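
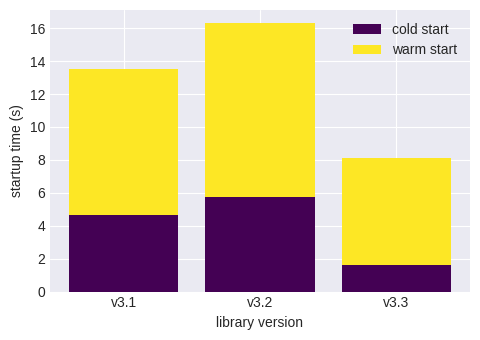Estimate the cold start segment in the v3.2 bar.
cold start top ≈ 6, bottom ≈ 0; segment ≈ 6.

≈ 6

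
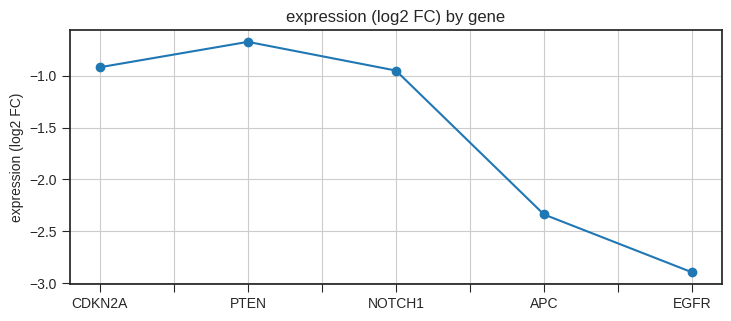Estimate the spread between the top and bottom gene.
≈ 2.2

Max PTEN ≈ -0.6, min EGFR ≈ -2.8; range ≈ 2.2.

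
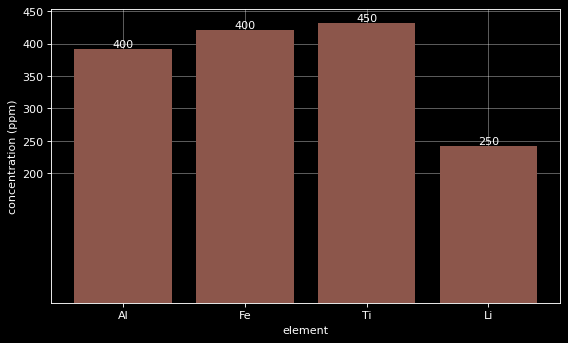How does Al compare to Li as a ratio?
≈ 1.6×

Al ≈ 400, Li ≈ 250; 400/250 ≈ 1.6.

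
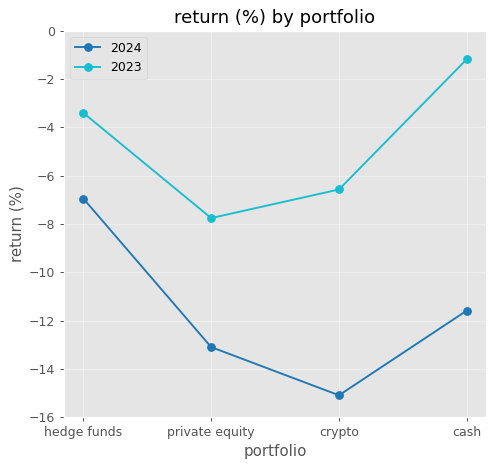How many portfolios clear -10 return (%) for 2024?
Above -10: hedge funds.

1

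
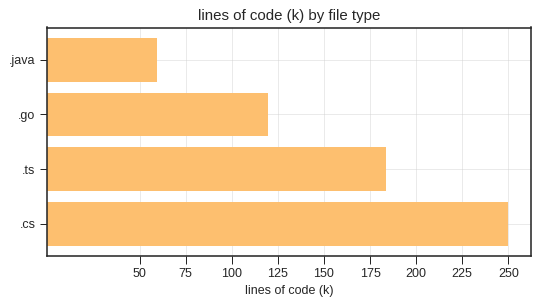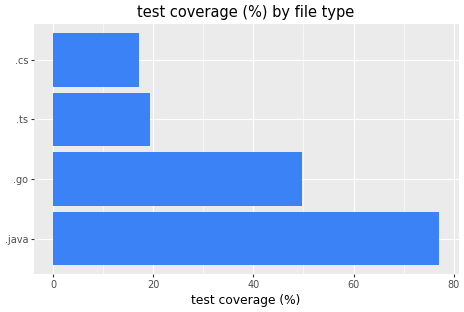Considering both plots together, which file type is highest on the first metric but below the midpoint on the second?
.cs

Chart 2 median test coverage (%) ≈ 30; below-median file types: .ts, .cs. Among those, .cs has the highest lines of code (k) (≈ 250).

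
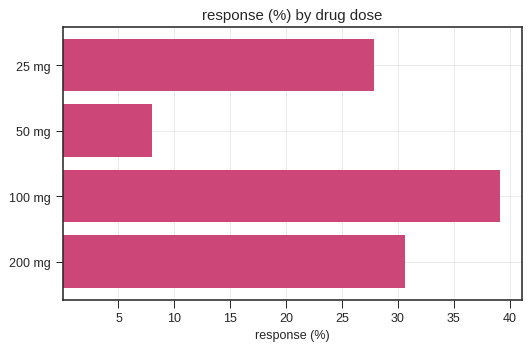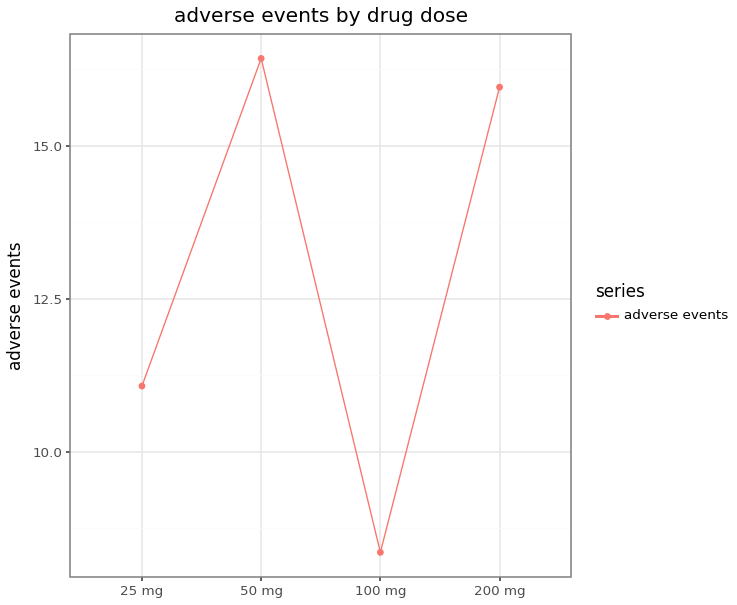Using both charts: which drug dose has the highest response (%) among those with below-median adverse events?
100 mg

Chart 2 median adverse events ≈ 14; below-median drug doses: 25 mg, 100 mg. Among those, 100 mg has the highest response (%) (≈ 40).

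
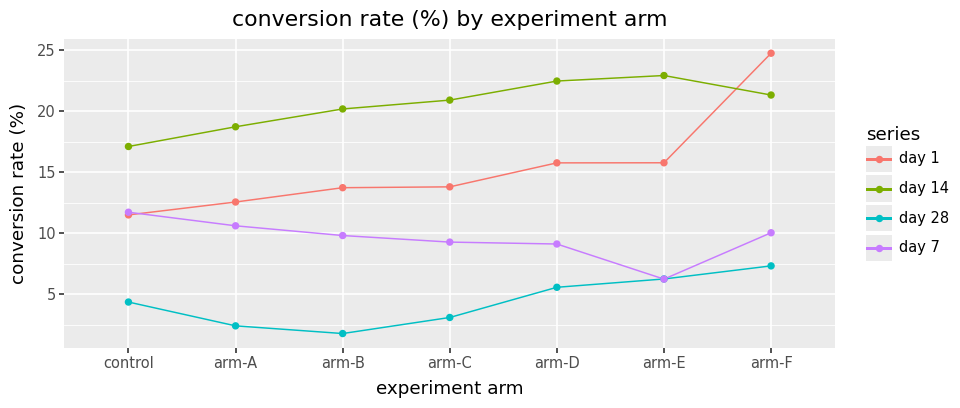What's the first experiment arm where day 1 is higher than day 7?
arm-A

control: day 1 ≈ 12 vs day 7 ≈ 12 (not yet); arm-A: day 1 ≈ 12 vs day 7 ≈ 10 (first crossover).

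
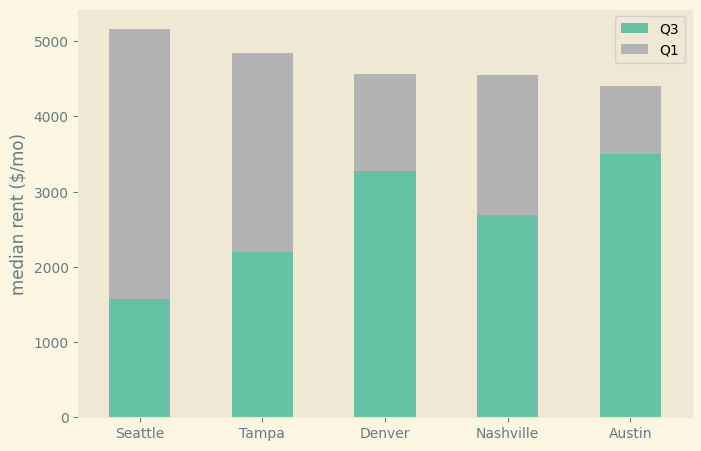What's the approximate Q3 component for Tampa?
Q3 top ≈ 2000, bottom ≈ 0; segment ≈ 2000.

≈ 2000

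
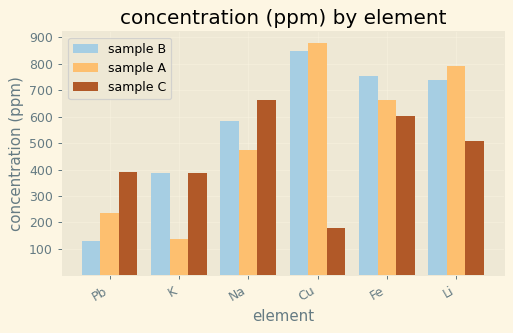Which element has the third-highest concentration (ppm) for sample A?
Top 4 for sample A: Cu ≈ 900, Li ≈ 800, Fe ≈ 700, Na ≈ 500.

Fe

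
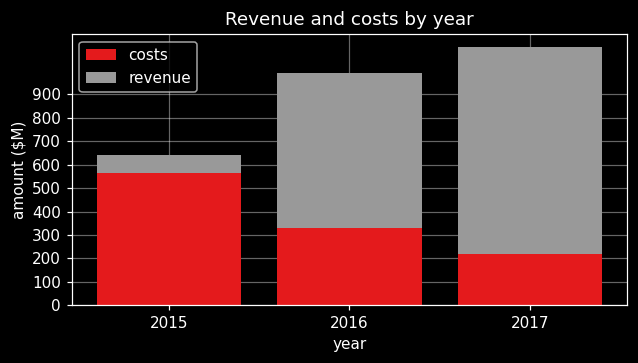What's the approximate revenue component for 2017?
revenue top ≈ 1100, bottom ≈ 200; segment ≈ 900.

≈ 900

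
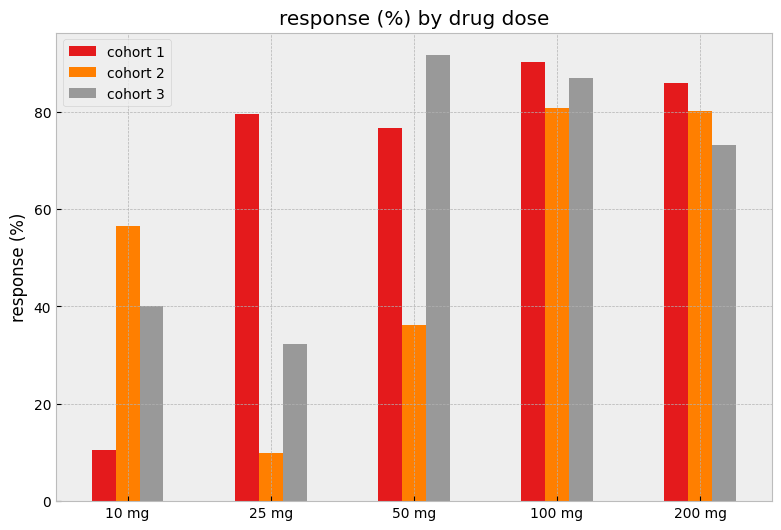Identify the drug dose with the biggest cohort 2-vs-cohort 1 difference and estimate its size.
25 mg: cohort 2 ≈ 10, cohort 1 ≈ 80 → gap ≈ 70. Next-largest (10 mg) is only ≈ 50.

25 mg, ≈ 70 %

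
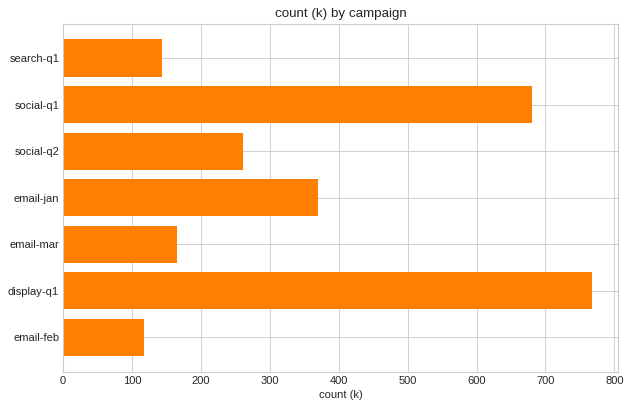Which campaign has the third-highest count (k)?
Top 4: display-q1 ≈ 800, social-q1 ≈ 700, email-jan ≈ 400, social-q2 ≈ 300.

email-jan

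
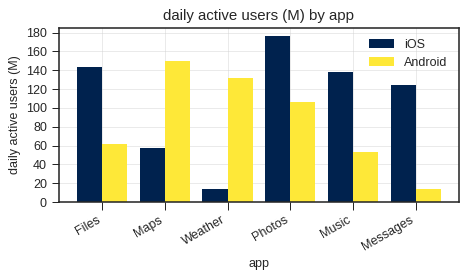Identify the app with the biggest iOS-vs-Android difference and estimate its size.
Weather: iOS ≈ 20, Android ≈ 140 → gap ≈ 120. Next-largest (Messages) is only ≈ 100.

Weather, ≈ 120 M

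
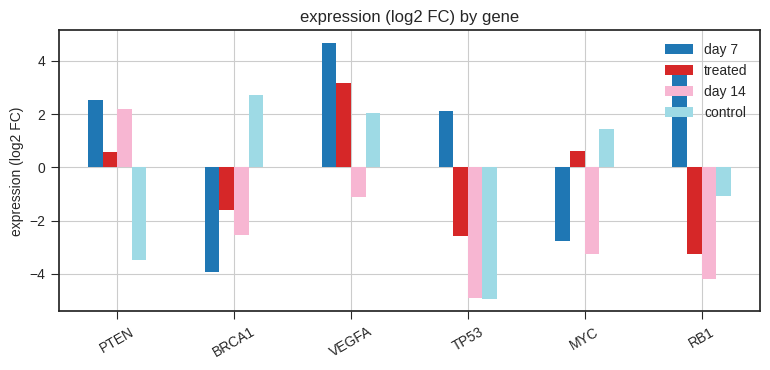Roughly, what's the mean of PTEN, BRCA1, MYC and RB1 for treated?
≈ -1

(1 + -2 + 1 + -3) / 4 ≈ -1.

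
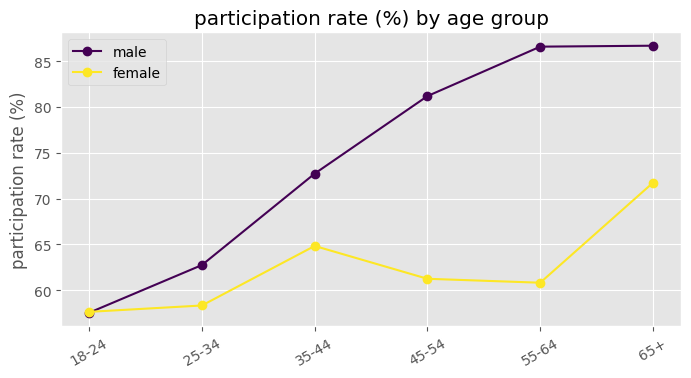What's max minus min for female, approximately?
Max 65+ ≈ 70, min 18-24 ≈ 60; range ≈ 10.

≈ 10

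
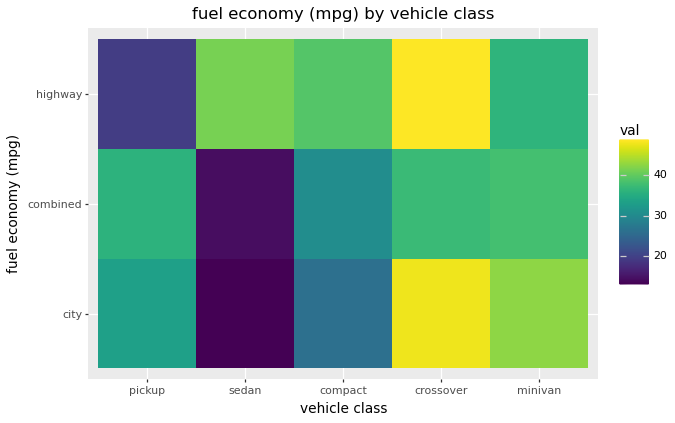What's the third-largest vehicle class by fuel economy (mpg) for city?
Top 4 for city: crossover ≈ 50, minivan ≈ 45, pickup ≈ 35, compact ≈ 25.

pickup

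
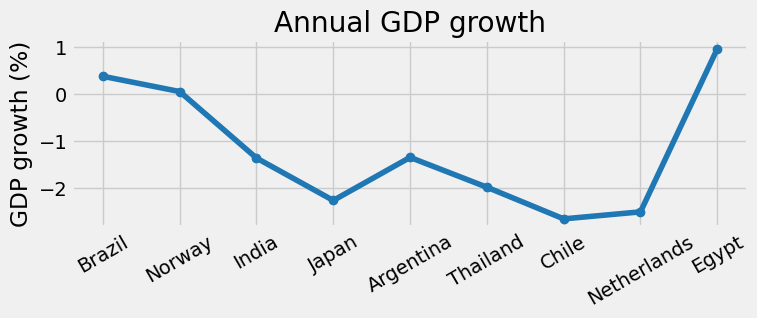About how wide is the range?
Max Egypt ≈ 1.0, min Chile ≈ -2.5; range ≈ 3.5.

≈ 3.5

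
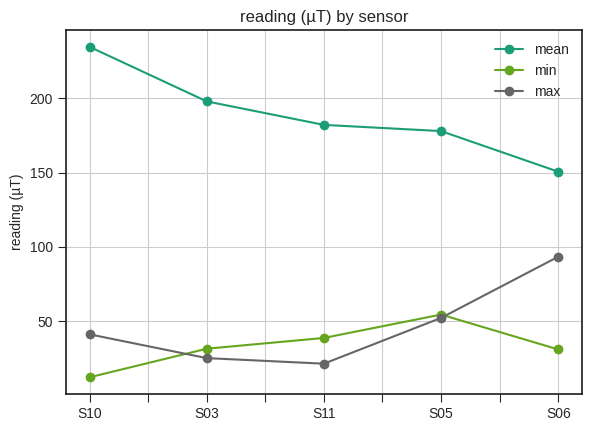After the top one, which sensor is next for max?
Top 3 for max: S06 ≈ 100, S05 ≈ 60, S10 ≈ 40.

S05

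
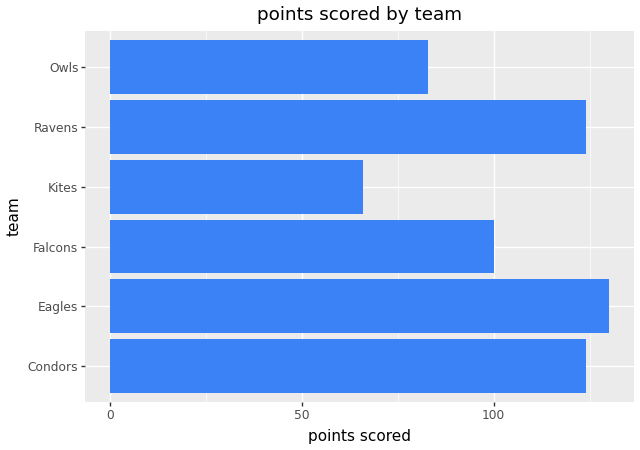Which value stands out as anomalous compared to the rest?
Kites ≈ 60; the rest sit between ≈ 80 and ≈ 120.

Kites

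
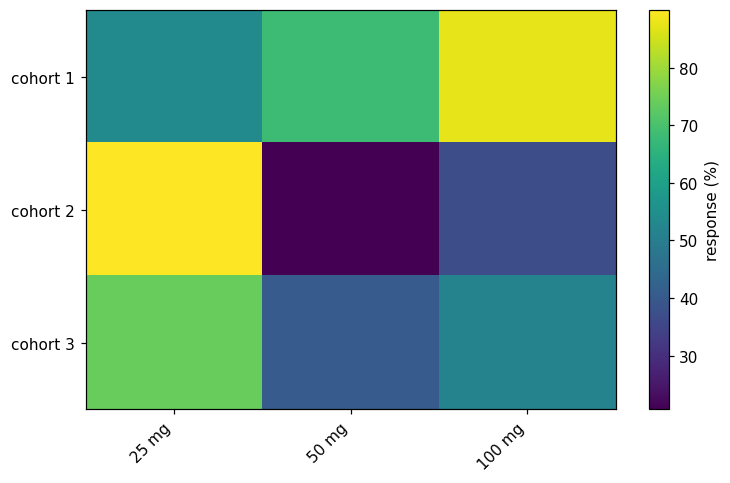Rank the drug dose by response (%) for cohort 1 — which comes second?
Top 3 for cohort 1: 100 mg ≈ 90, 50 mg ≈ 70, 25 mg ≈ 50.

50 mg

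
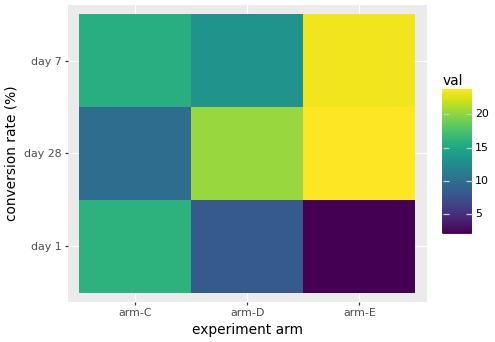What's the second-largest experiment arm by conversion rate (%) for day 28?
Top 3 for day 28: arm-E ≈ 24, arm-D ≈ 20, arm-C ≈ 10.

arm-D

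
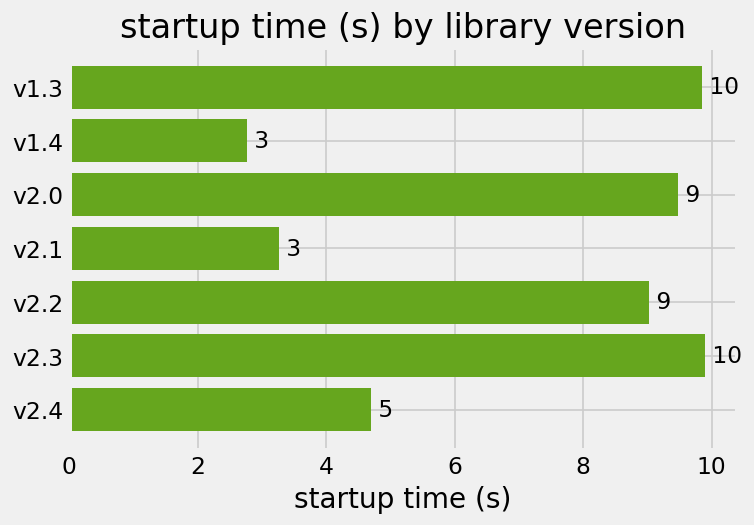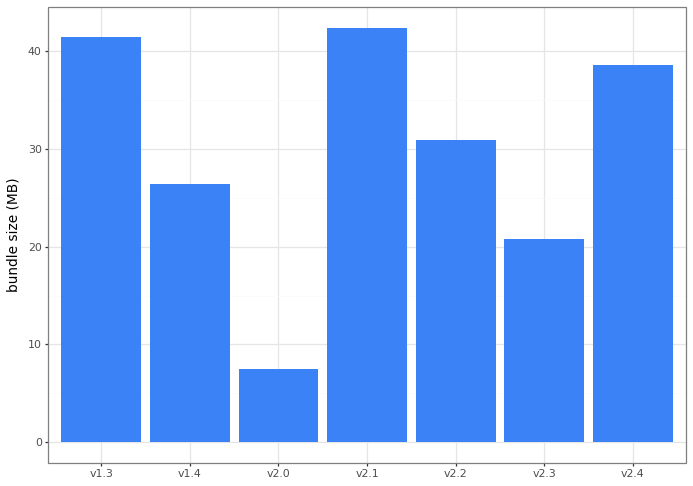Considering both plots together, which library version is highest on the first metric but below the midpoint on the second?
Chart 2 median bundle size (MB) ≈ 30; below-median library versions: v1.4, v2.0, v2.3. Among those, v2.3 has the highest startup time (s) (≈ 10).

v2.3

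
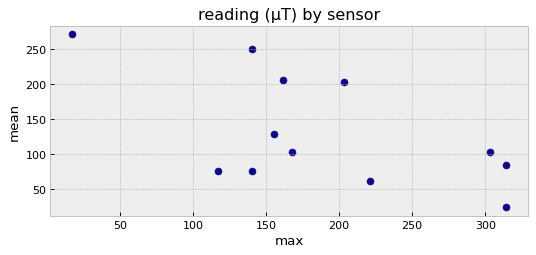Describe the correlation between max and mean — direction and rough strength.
negative, moderate

Points are negatively correlated; moderate (|r| ≈ 0.6).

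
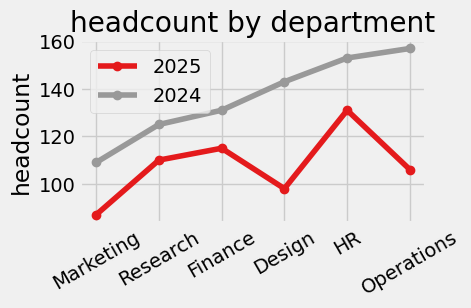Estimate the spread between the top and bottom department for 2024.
≈ 50

Max Operations ≈ 160, min Marketing ≈ 110; range ≈ 50.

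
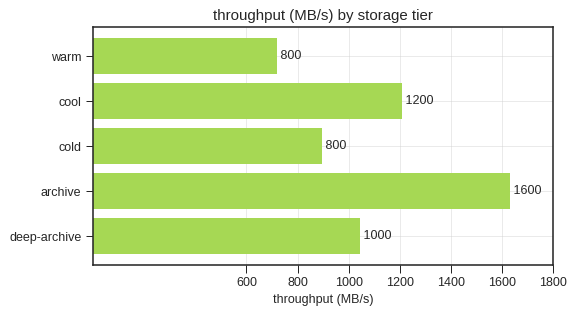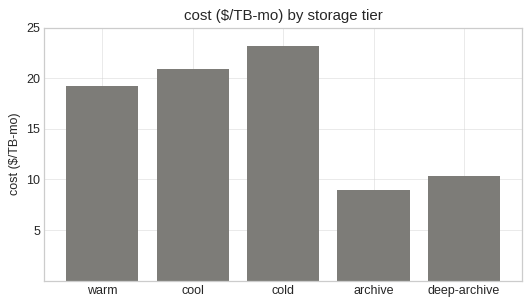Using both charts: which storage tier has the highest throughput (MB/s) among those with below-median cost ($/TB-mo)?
archive

Chart 2 median cost ($/TB-mo) ≈ 20; below-median storage tiers: archive, deep-archive. Among those, archive has the highest throughput (MB/s) (≈ 1600).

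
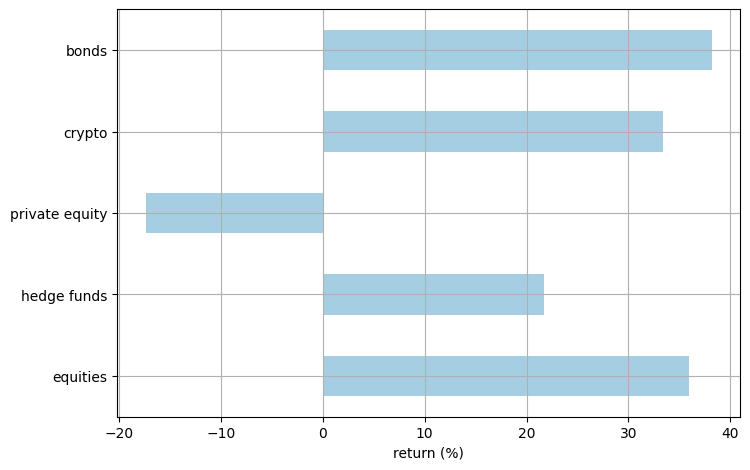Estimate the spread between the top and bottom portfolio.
≈ 55

Max bonds ≈ 40, min private equity ≈ -15; range ≈ 55.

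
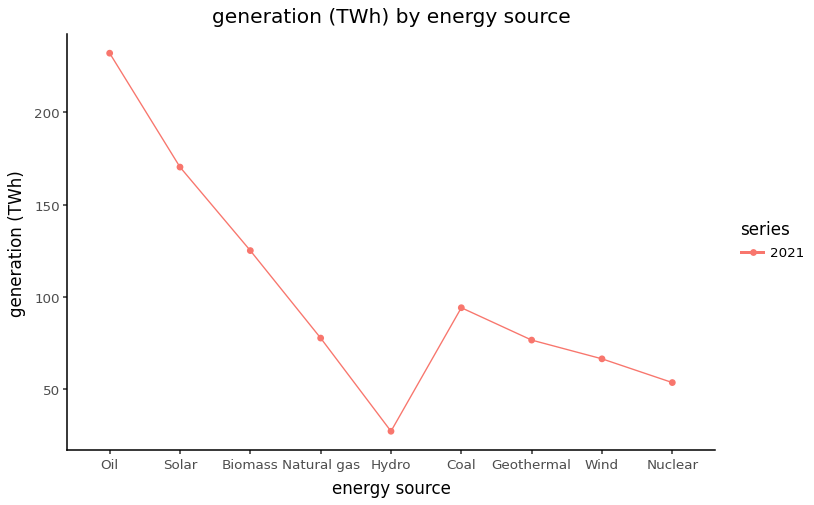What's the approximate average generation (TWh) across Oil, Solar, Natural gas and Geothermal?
(240 + 180 + 80 + 80) / 4 ≈ 145.

≈ 145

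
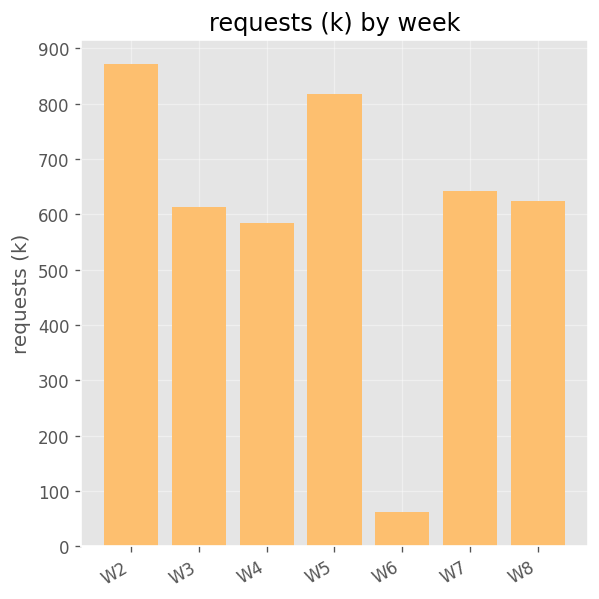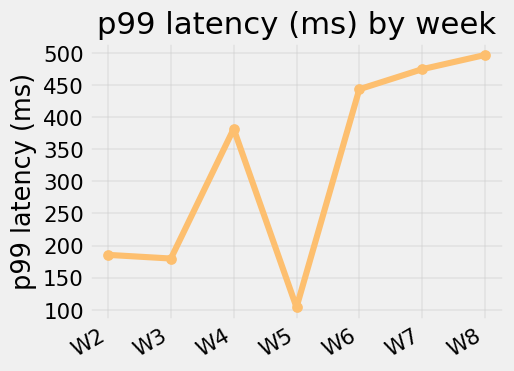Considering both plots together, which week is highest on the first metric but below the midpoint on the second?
W2

Chart 2 median p99 latency (ms) ≈ 400; below-median weeks: W2, W3, W5. Among those, W2 has the highest requests (k) (≈ 900).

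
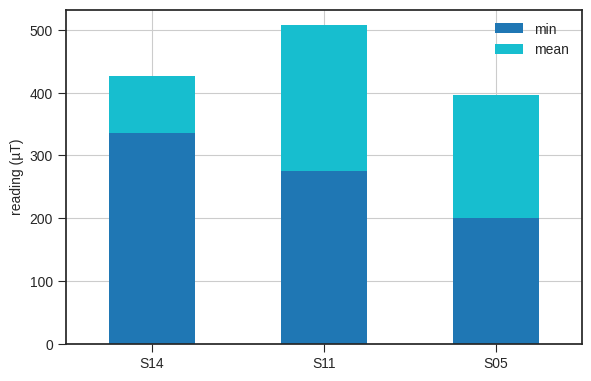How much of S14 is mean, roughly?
≈ 100

mean top ≈ 450, bottom ≈ 350; segment ≈ 100.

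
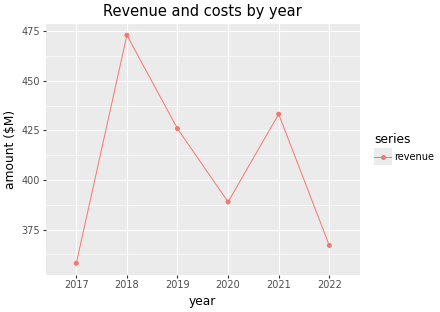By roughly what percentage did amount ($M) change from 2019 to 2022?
≈ -14%

2019 ≈ 430, 2022 ≈ 370; (370 − 430) / 430 ≈ -14%.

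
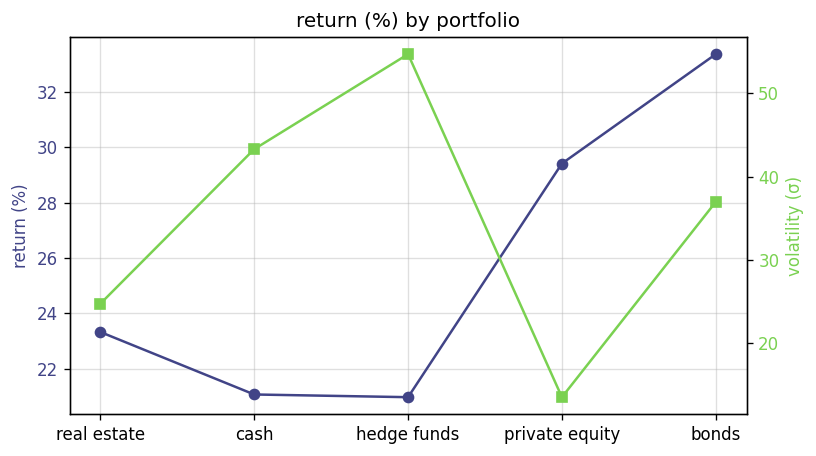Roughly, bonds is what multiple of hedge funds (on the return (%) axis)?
≈ 1.7×

bonds ≈ 34, hedge funds ≈ 20; 34/20 ≈ 1.7.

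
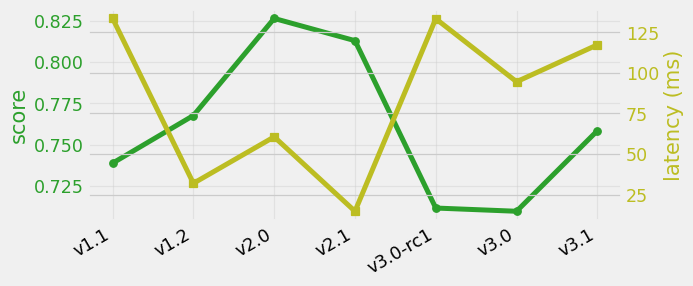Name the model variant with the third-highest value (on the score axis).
v1.2

Top 4 (on the score axis): v2.0 ≈ 0.83, v2.1 ≈ 0.81, v1.2 ≈ 0.77, v3.1 ≈ 0.76.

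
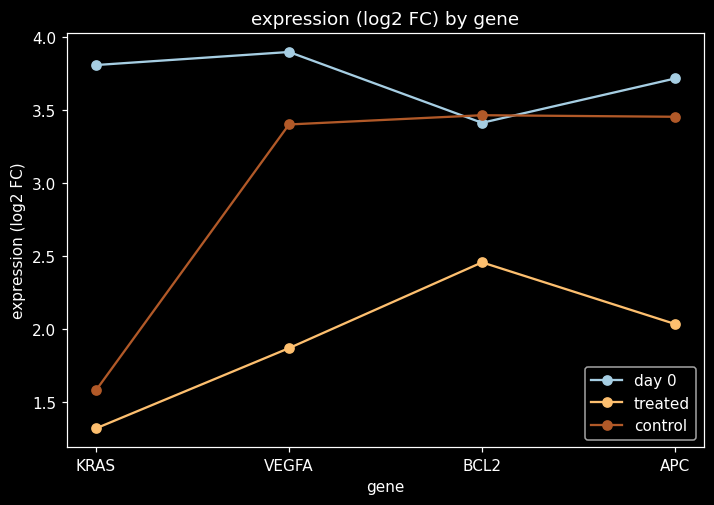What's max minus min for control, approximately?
Max BCL2 ≈ 3.5, min KRAS ≈ 1.5; range ≈ 2.0.

≈ 2.0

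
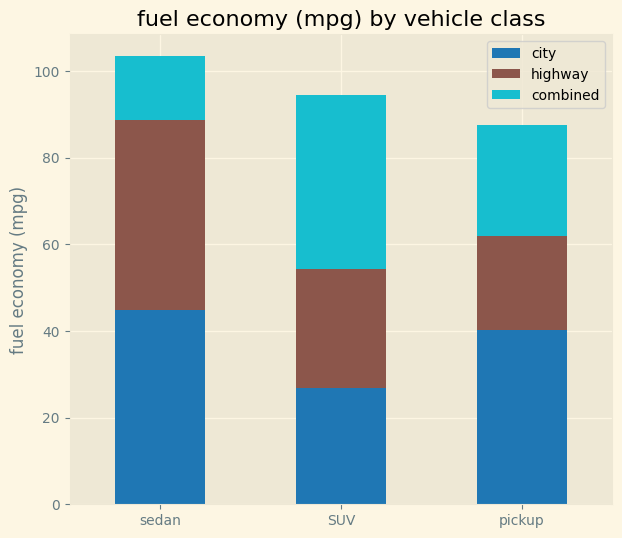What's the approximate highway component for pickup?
≈ 20

highway top ≈ 60, bottom ≈ 40; segment ≈ 20.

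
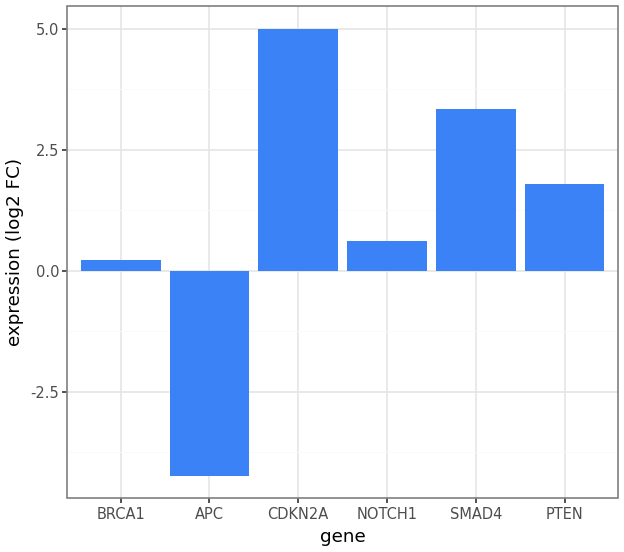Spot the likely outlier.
APC ≈ -4; the rest sit between ≈ 0 and ≈ 5.

APC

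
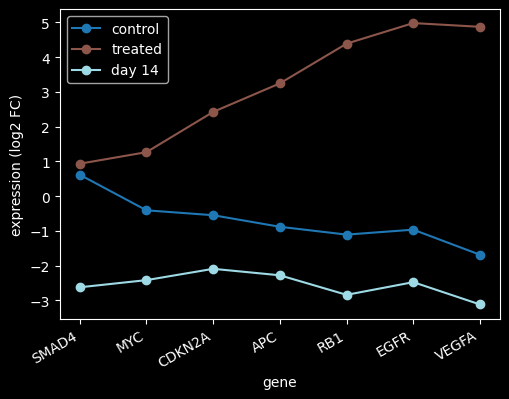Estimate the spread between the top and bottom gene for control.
Max SMAD4 ≈ 1, min VEGFA ≈ -2; range ≈ 3.

≈ 3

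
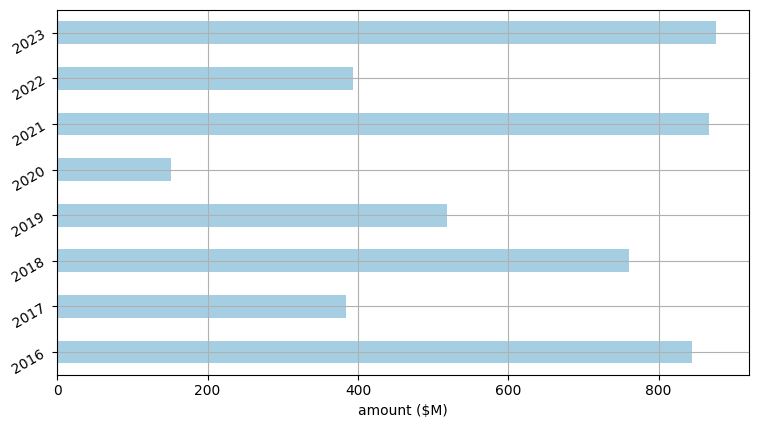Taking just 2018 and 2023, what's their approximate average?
≈ 850

(800 + 900) / 2 ≈ 850.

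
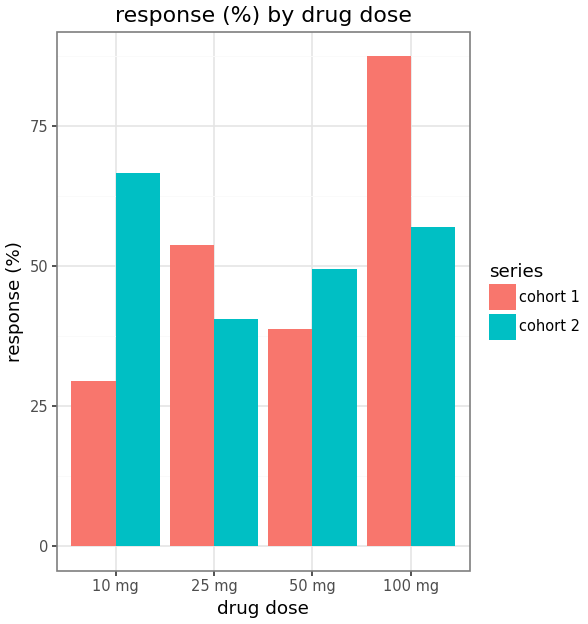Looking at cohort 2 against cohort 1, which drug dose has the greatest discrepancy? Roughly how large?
10 mg: cohort 2 ≈ 70, cohort 1 ≈ 30 → gap ≈ 40. Next-largest (100 mg) is only ≈ 30.

10 mg, ≈ 40 %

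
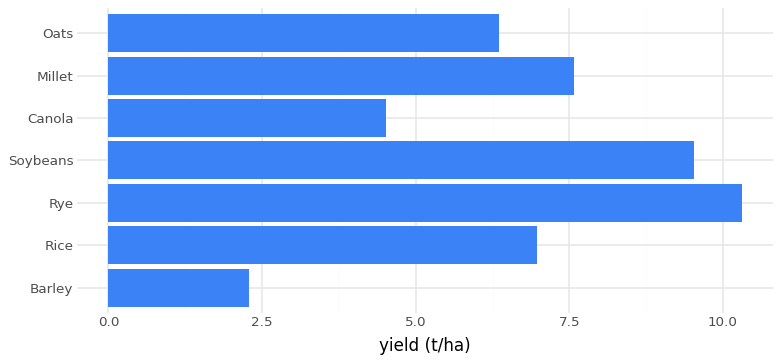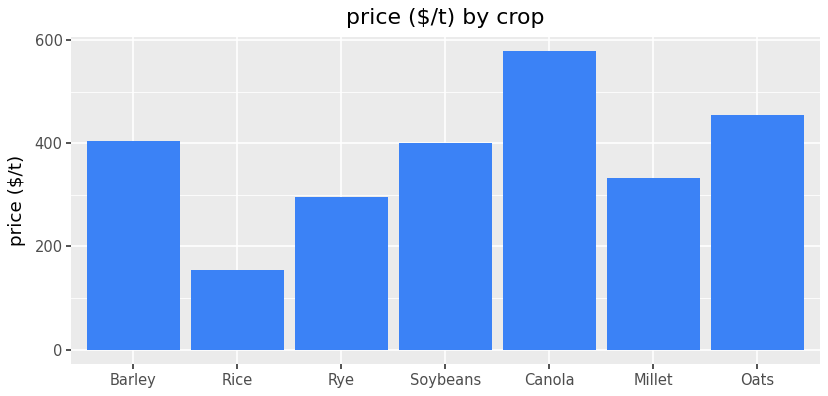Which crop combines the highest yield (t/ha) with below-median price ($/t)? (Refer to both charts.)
Rye

Chart 2 median price ($/t) ≈ 400; below-median crops: Rice, Rye, Millet. Among those, Rye has the highest yield (t/ha) (≈ 10).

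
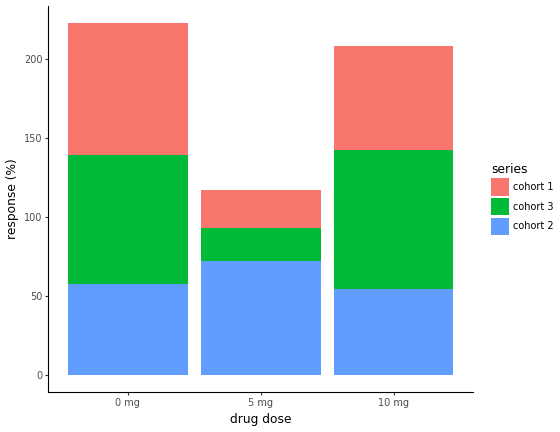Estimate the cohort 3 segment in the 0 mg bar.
cohort 3 top ≈ 140, bottom ≈ 60; segment ≈ 80.

≈ 80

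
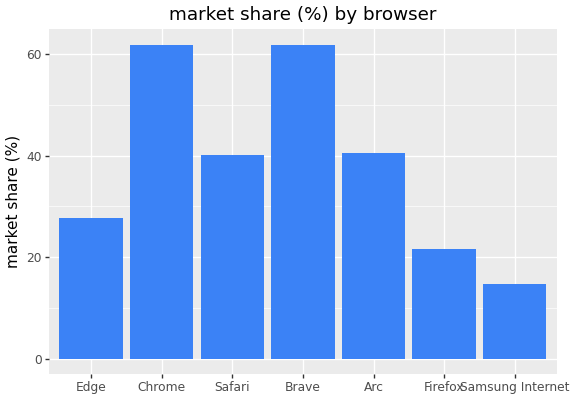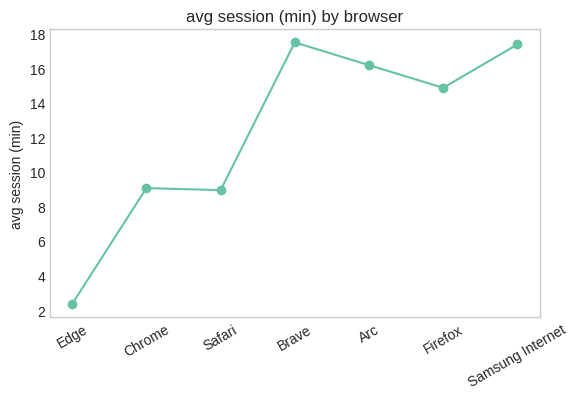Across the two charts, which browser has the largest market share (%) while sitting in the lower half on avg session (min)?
Chart 2 median avg session (min) ≈ 14; below-median browsers: Edge, Chrome, Safari. Among those, Chrome has the highest market share (%) (≈ 60).

Chrome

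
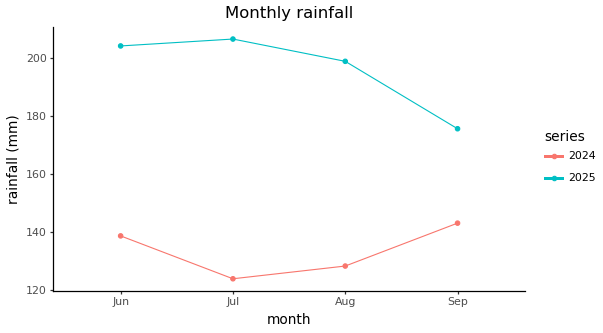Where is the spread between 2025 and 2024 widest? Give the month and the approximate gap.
Jul, ≈ 90 mm

Jul: 2025 ≈ 210, 2024 ≈ 120 → gap ≈ 90. Next-largest (Aug) is only ≈ 70.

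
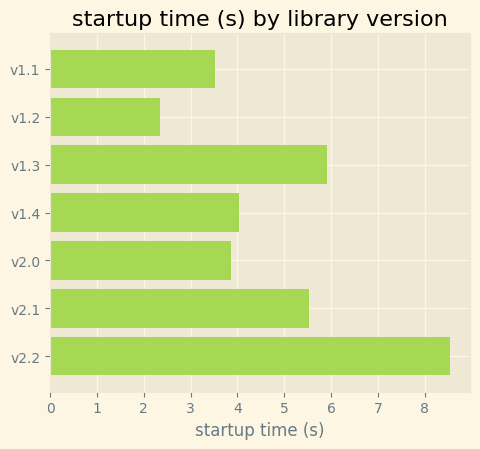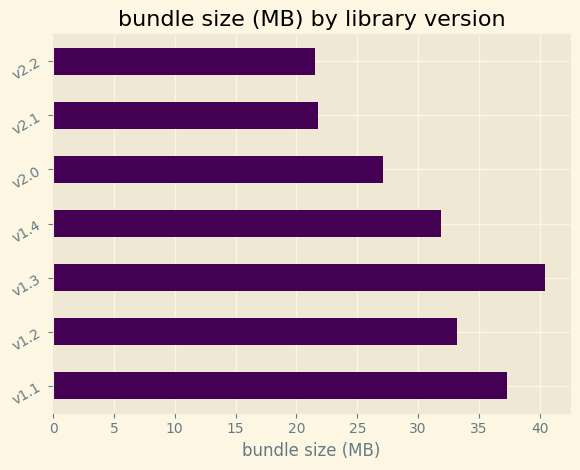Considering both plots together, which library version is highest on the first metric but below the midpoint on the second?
v2.2

Chart 2 median bundle size (MB) ≈ 30; below-median library versions: v2.0, v2.1, v2.2. Among those, v2.2 has the highest startup time (s) (≈ 9).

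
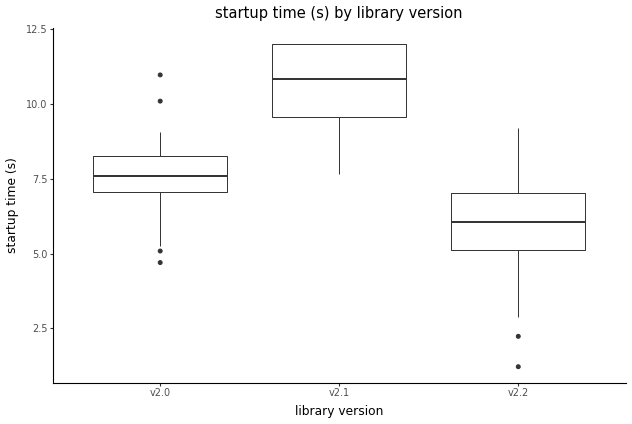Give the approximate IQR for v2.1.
Q3 ≈ 12.0, Q1 ≈ 9.5; IQR ≈ 2.5.

≈ 2.5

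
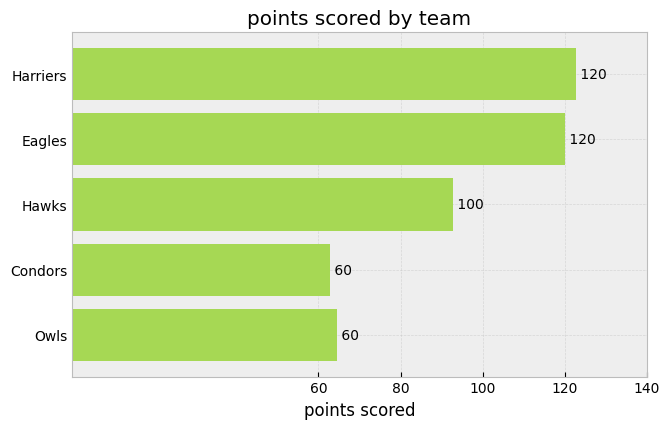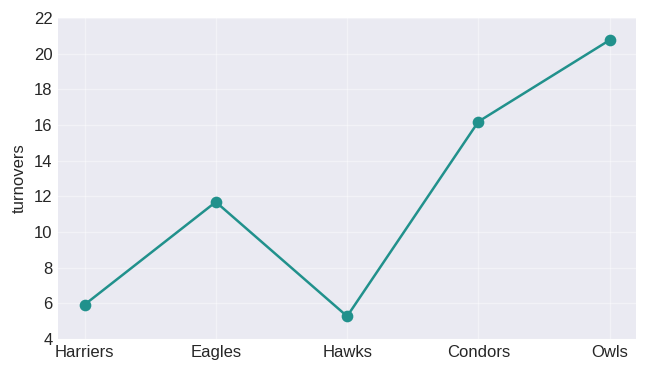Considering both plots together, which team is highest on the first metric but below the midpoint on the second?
Chart 2 median turnovers ≈ 12; below-median teams: Harriers, Hawks. Among those, Harriers has the highest points scored (≈ 120).

Harriers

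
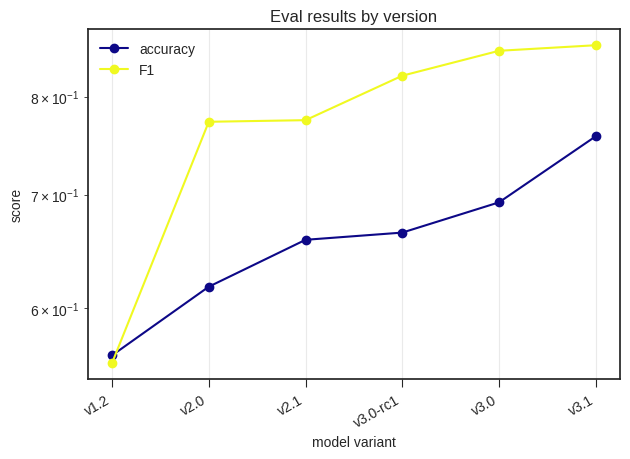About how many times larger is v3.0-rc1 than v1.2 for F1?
v3.0-rc1 ≈ 0.80, v1.2 ≈ 0.55; 0.80/0.55 ≈ 1.45.

≈ 1.45×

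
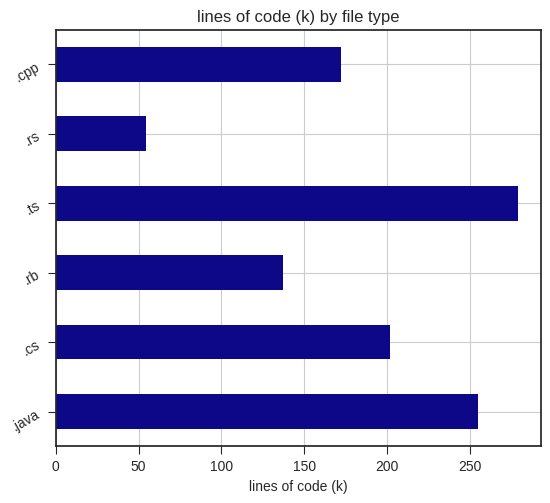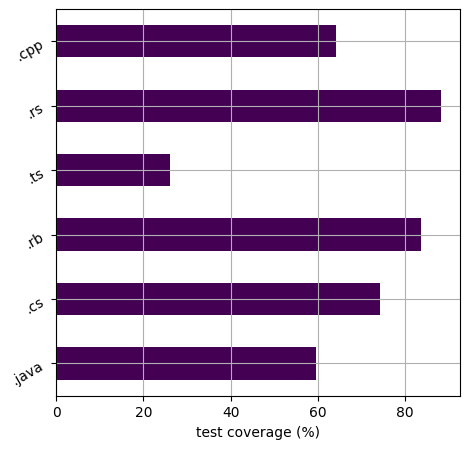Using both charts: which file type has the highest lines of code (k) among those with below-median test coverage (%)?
.ts

Chart 2 median test coverage (%) ≈ 70; below-median file types: .java, .ts, .cpp. Among those, .ts has the highest lines of code (k) (≈ 300).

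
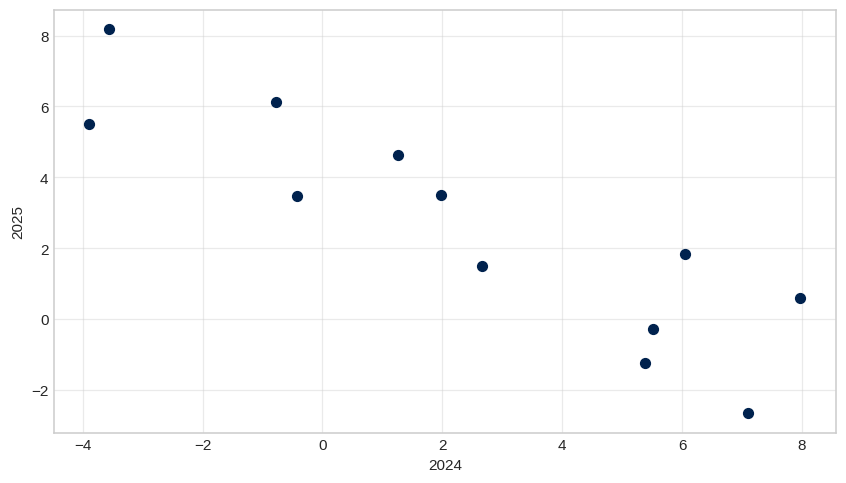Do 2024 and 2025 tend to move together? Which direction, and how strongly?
Points are negatively correlated; strong (|r| ≈ 0.9).

negative, strong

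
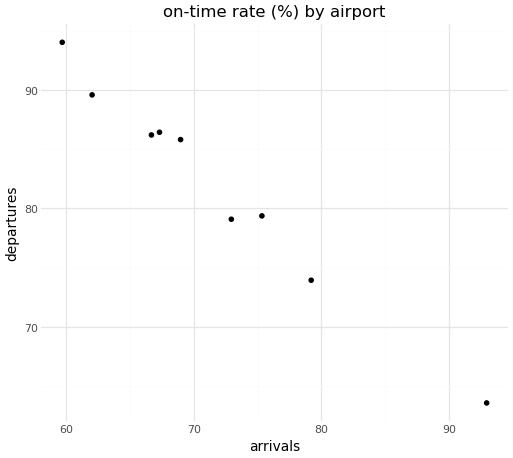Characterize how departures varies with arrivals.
negative, strong

Points are negatively correlated; strong (|r| ≈ 1.0).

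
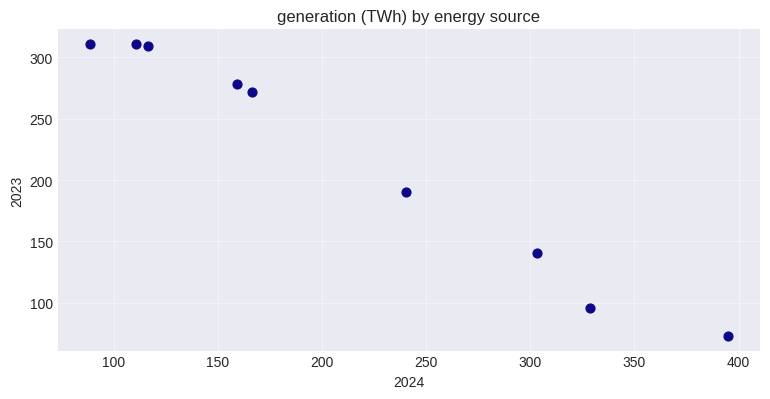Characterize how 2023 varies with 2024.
Points are negatively correlated; strong (|r| ≈ 1.0).

negative, strong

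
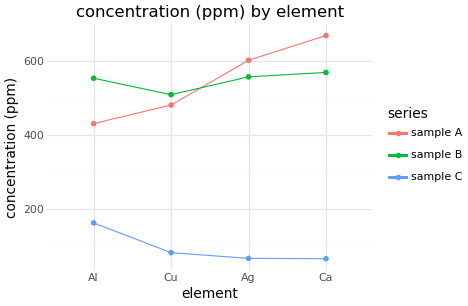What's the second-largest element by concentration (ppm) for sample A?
Ag

Top 3 for sample A: Ca ≈ 700, Ag ≈ 600, Cu ≈ 500.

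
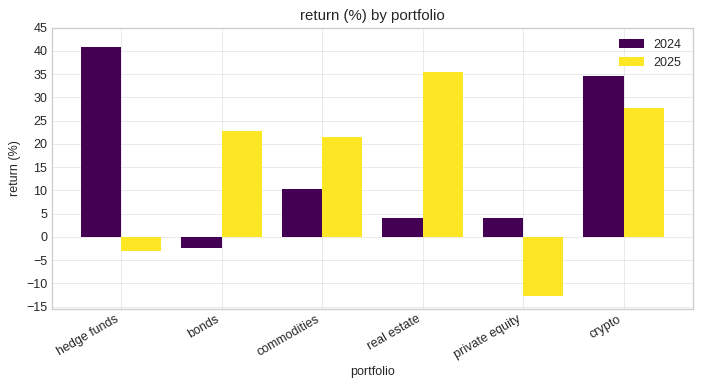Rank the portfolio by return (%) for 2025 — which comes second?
crypto

Top 3 for 2025: real estate ≈ 35, crypto ≈ 30, bonds ≈ 25.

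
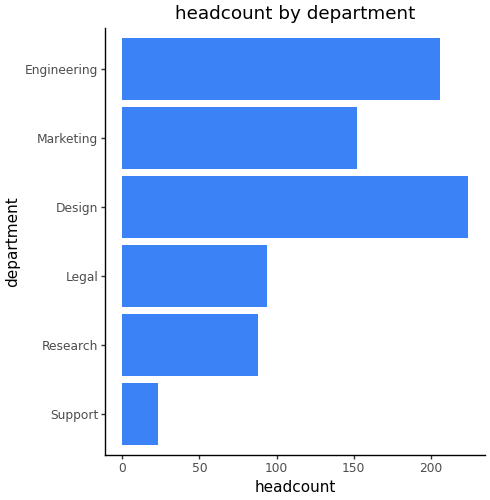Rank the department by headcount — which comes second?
Engineering

Top 3: Design ≈ 220, Engineering ≈ 200, Marketing ≈ 160.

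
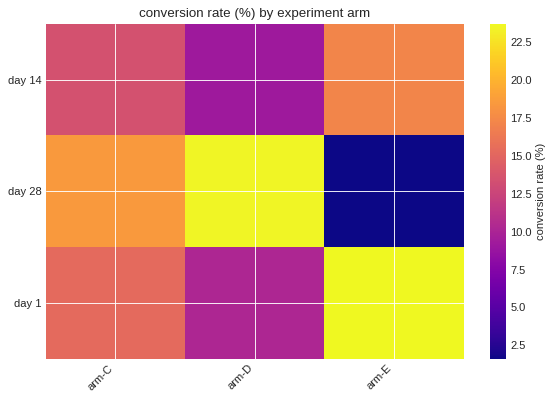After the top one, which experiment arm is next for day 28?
arm-C

Top 3 for day 28: arm-D ≈ 24, arm-C ≈ 18, arm-E ≈ 2.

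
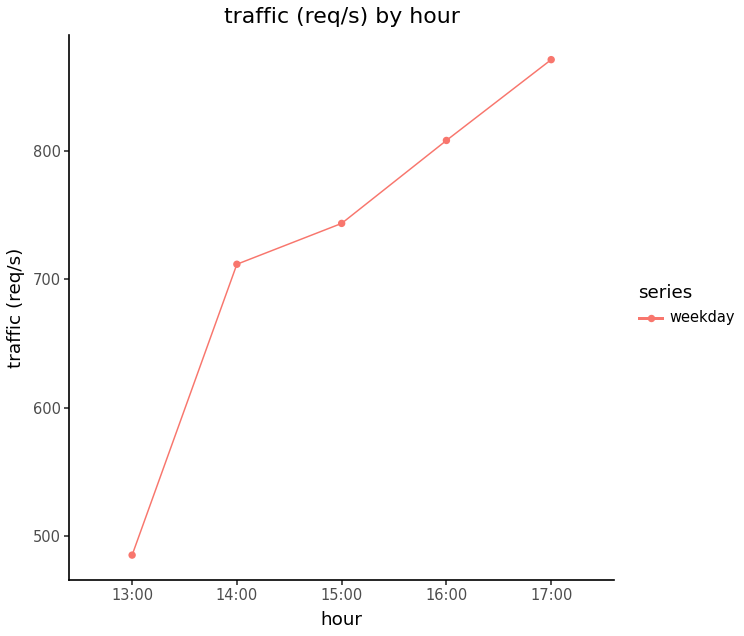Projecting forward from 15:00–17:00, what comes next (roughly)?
Last three: 750, 800, 850 → slope ≈ 50/step → next ≈ 900.

≈ 900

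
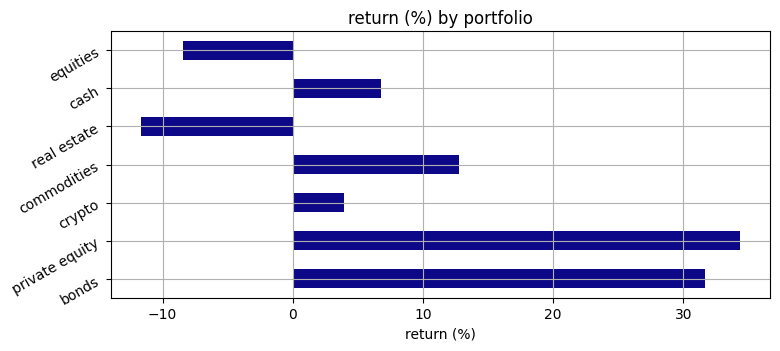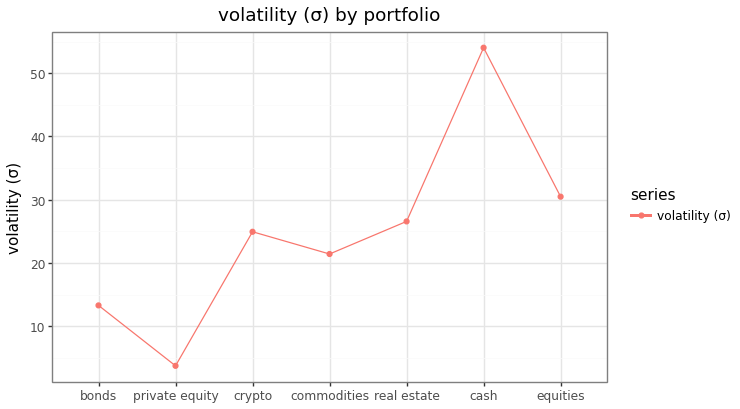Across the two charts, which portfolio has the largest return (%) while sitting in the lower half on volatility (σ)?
Chart 2 median volatility (σ) ≈ 25; below-median portfolios: bonds, private equity, commodities. Among those, private equity has the highest return (%) (≈ 35).

private equity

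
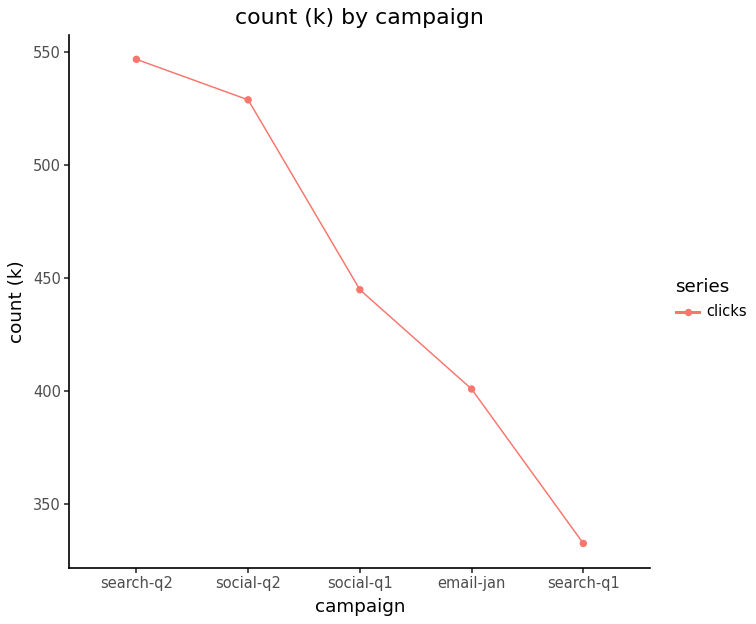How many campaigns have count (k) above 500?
Above 500: search-q2, social-q2.

2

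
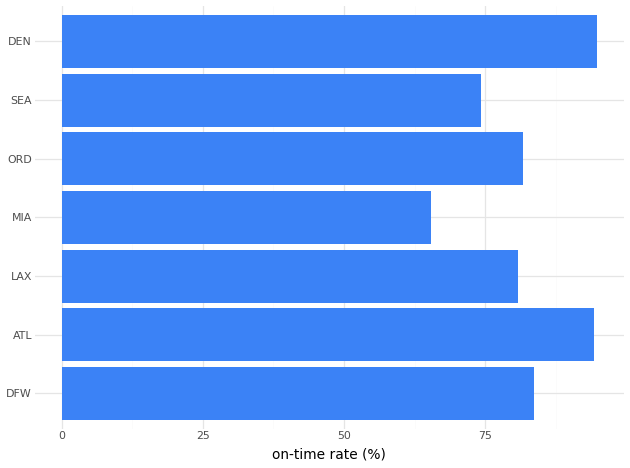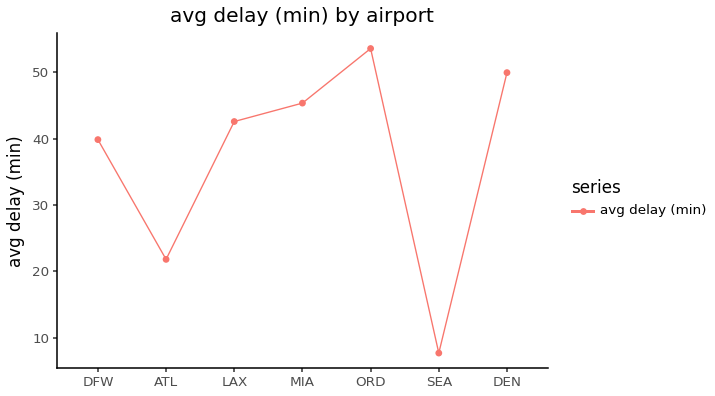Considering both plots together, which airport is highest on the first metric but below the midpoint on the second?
Chart 2 median avg delay (min) ≈ 45; below-median airports: DFW, ATL, SEA. Among those, ATL has the highest on-time rate (%) (≈ 90).

ATL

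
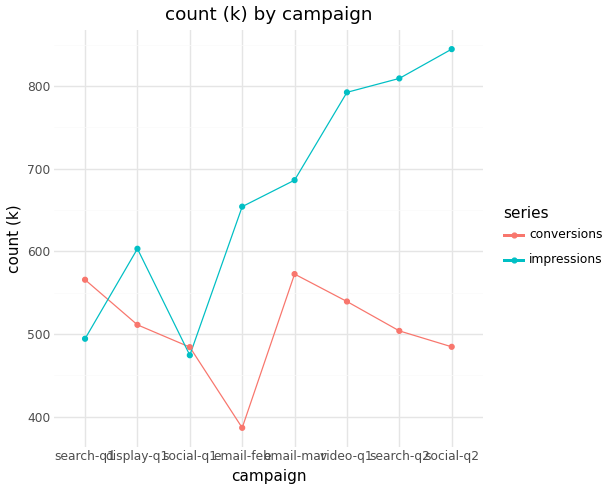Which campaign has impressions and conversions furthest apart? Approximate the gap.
social-q2, ≈ 350 k

social-q2: impressions ≈ 850, conversions ≈ 500 → gap ≈ 350. Next-largest (search-q2) is only ≈ 300.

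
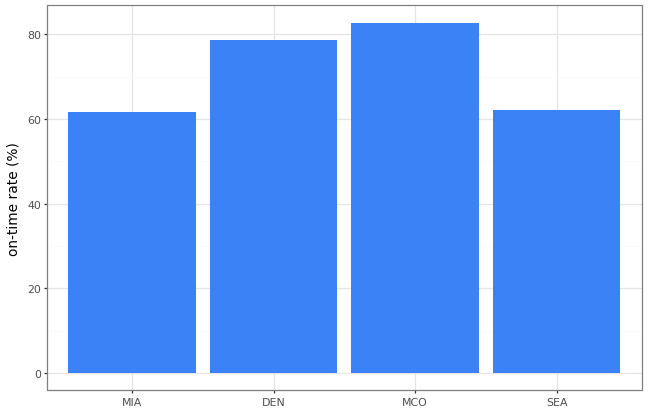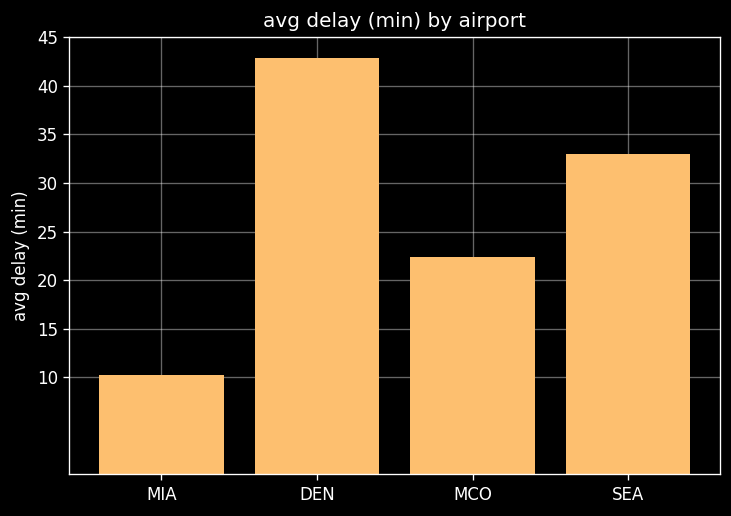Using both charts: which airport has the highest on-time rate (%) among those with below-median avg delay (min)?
MCO

Chart 2 median avg delay (min) ≈ 30; below-median airports: MIA, MCO. Among those, MCO has the highest on-time rate (%) (≈ 80).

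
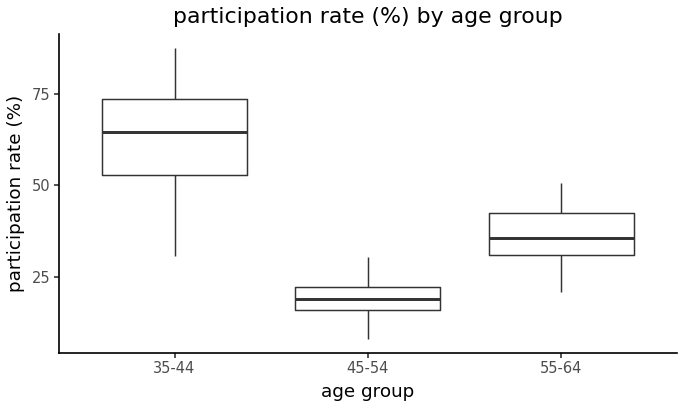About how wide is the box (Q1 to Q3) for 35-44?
≈ 20

Q3 ≈ 75, Q1 ≈ 55; IQR ≈ 20.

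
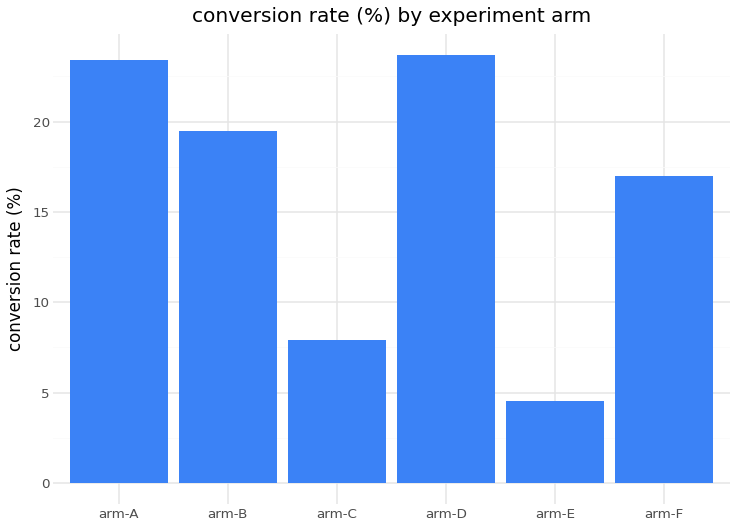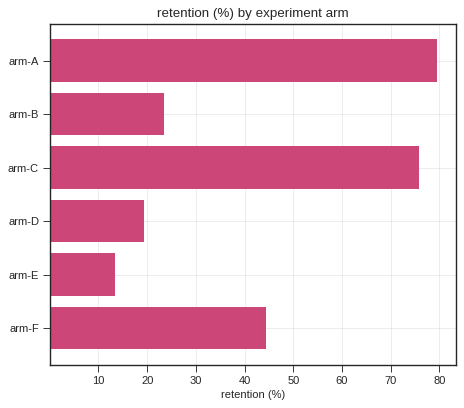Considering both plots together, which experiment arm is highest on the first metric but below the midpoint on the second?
Chart 2 median retention (%) ≈ 30; below-median experiment arms: arm-B, arm-D, arm-E. Among those, arm-D has the highest conversion rate (%) (≈ 25).

arm-D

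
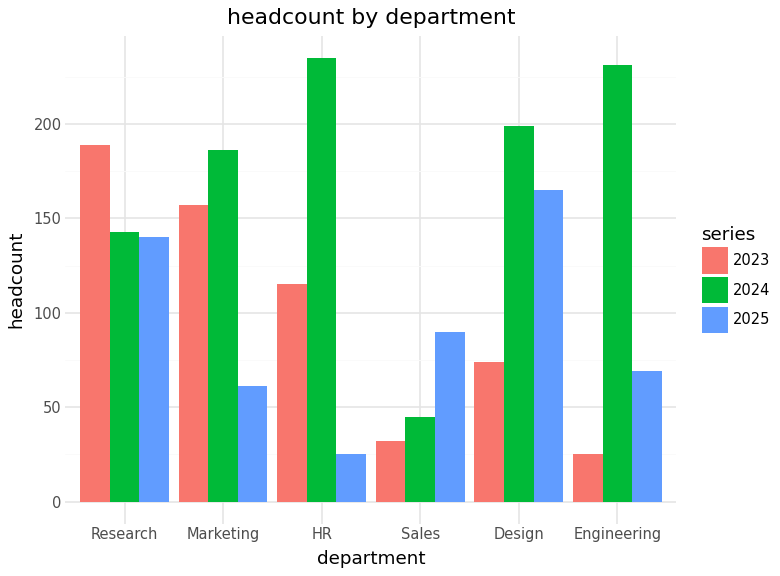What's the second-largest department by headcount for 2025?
Top 3 for 2025: Design ≈ 160, Research ≈ 140, Sales ≈ 80.

Research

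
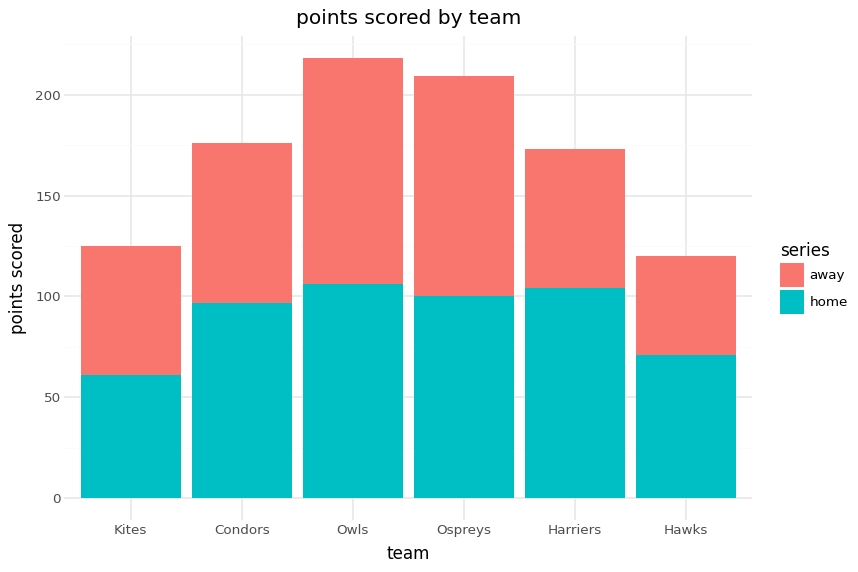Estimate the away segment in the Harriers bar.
away top ≈ 180, bottom ≈ 100; segment ≈ 80.

≈ 80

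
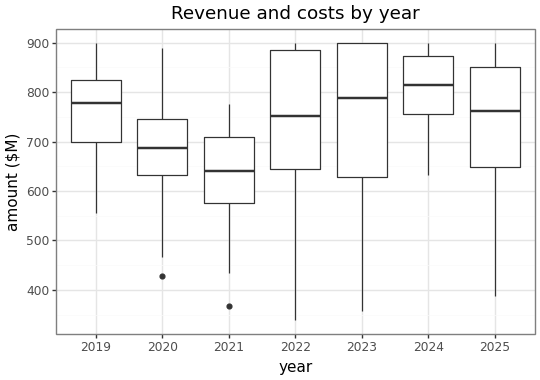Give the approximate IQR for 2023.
≈ 280

Q3 ≈ 900, Q1 ≈ 620; IQR ≈ 280.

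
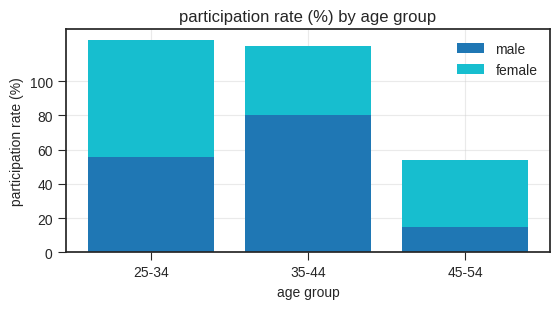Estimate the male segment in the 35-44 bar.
male top ≈ 80, bottom ≈ 0; segment ≈ 80.

≈ 80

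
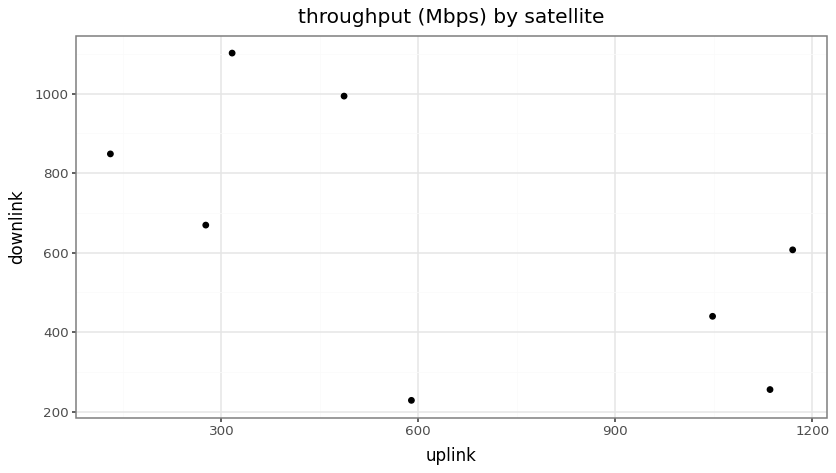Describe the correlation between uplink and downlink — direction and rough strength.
negative, moderate

Points are negatively correlated; moderate (|r| ≈ 0.6).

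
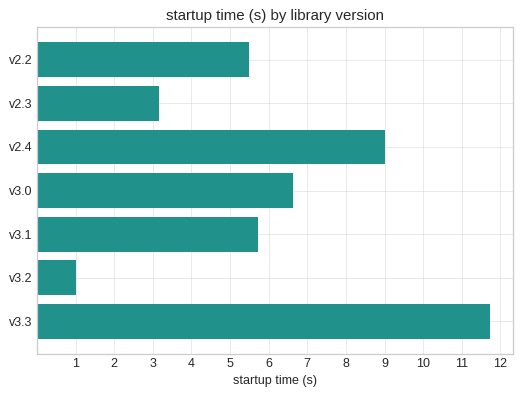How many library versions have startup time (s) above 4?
Above 4: v2.2, v2.4, v3.0, v3.1, v3.3.

5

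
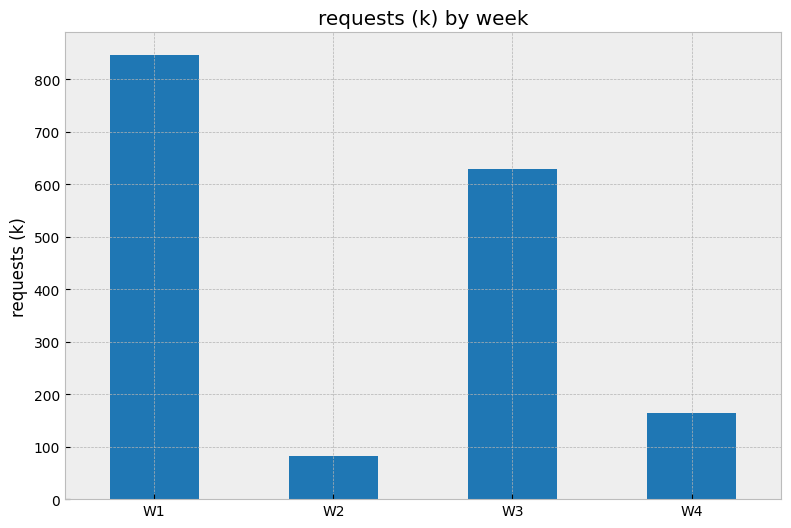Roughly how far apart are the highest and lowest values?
≈ 700

Max W1 ≈ 800, min W2 ≈ 100; range ≈ 700.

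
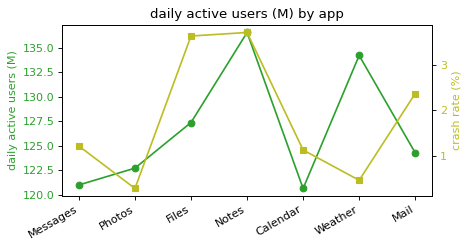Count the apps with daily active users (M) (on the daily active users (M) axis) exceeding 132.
2

Above 132: Notes, Weather.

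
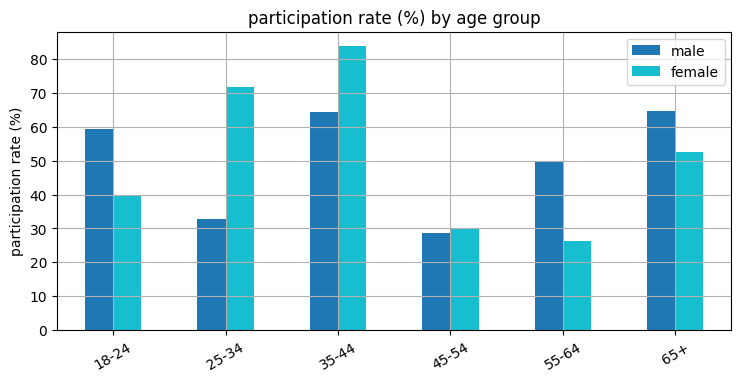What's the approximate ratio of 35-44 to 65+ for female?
35-44 ≈ 80, 65+ ≈ 50; 80/50 ≈ 1.6.

≈ 1.6×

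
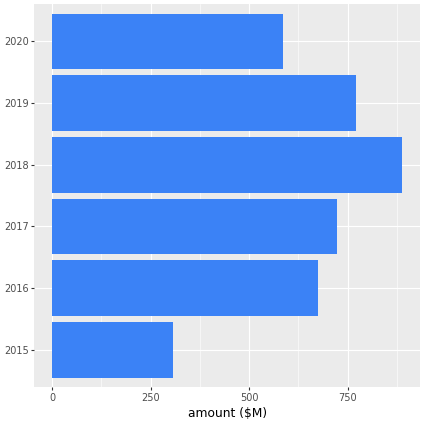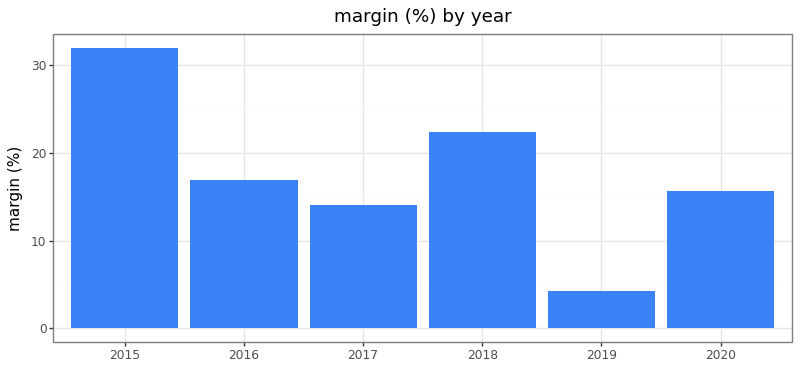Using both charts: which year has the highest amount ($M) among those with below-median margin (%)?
2019

Chart 2 median margin (%) ≈ 15; below-median years: 2017, 2019, 2020. Among those, 2019 has the highest amount ($M) (≈ 800).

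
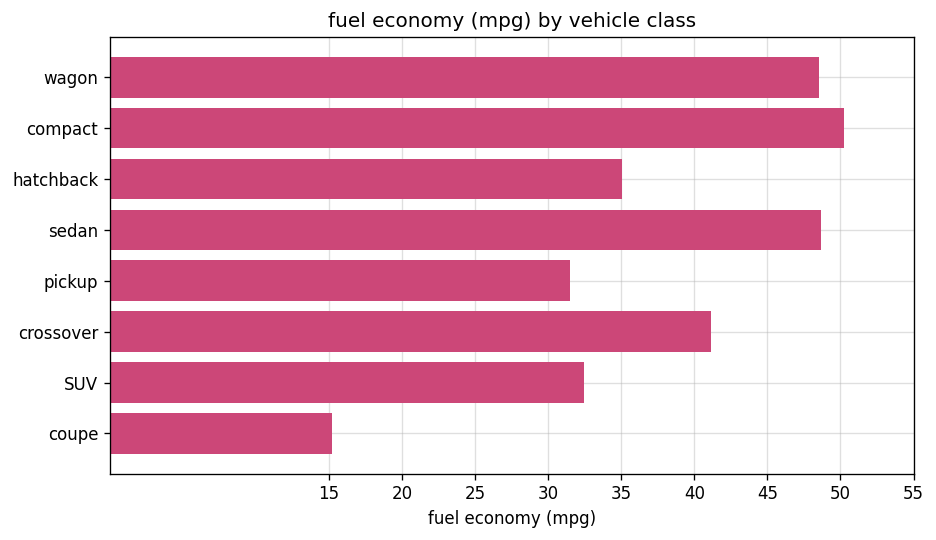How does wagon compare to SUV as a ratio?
≈ 1.67×

wagon ≈ 50, SUV ≈ 30; 50/30 ≈ 1.67.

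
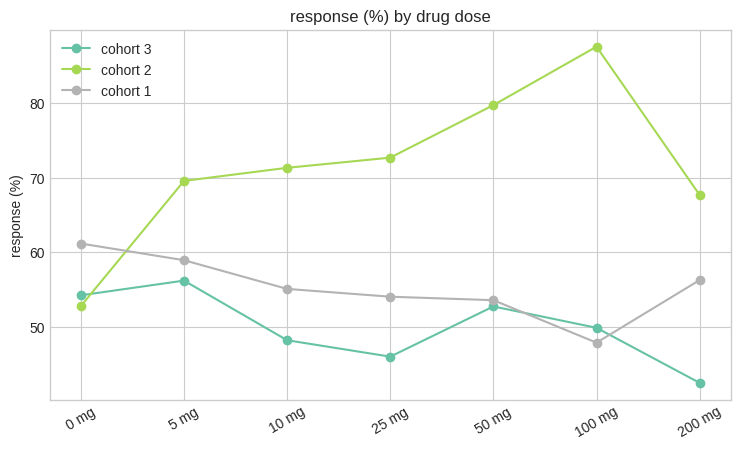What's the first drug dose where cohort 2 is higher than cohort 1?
0 mg: cohort 2 ≈ 55 vs cohort 1 ≈ 60 (not yet); 5 mg: cohort 2 ≈ 70 vs cohort 1 ≈ 60 (first crossover).

5 mg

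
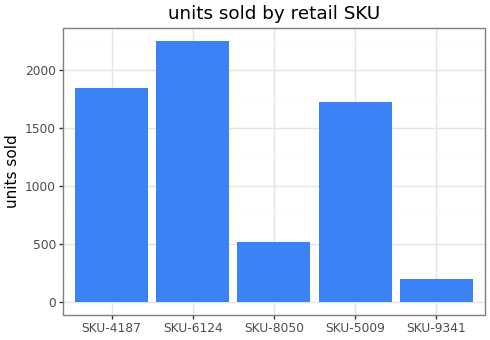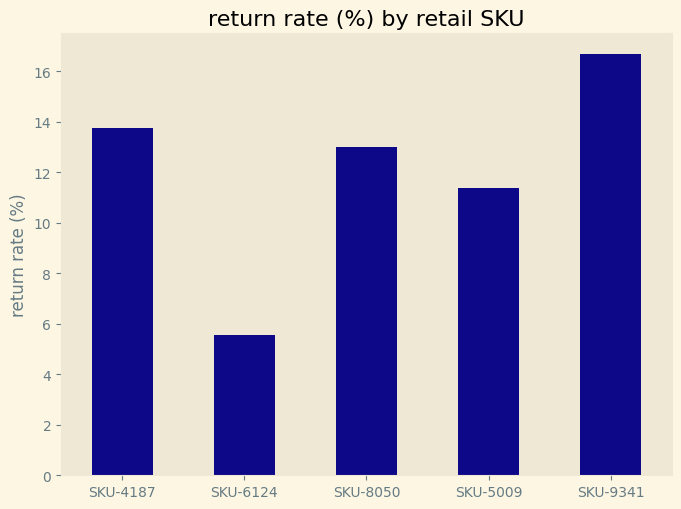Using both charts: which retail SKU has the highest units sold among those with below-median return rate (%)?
Chart 2 median return rate (%) ≈ 12; below-median retail SKUs: SKU-6124, SKU-5009. Among those, SKU-6124 has the highest units sold (≈ 2000).

SKU-6124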